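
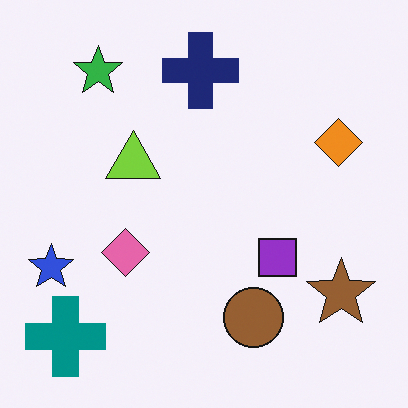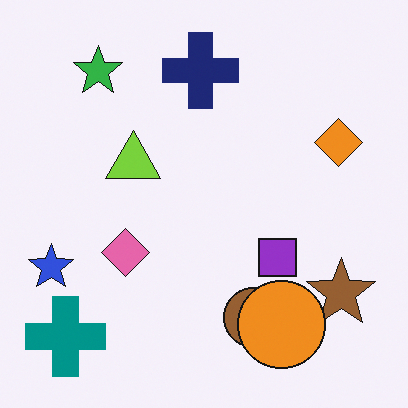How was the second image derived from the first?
The transformation is: overlaid with an additional orange circle.

An orange circle appears in the second image that is absent from the first.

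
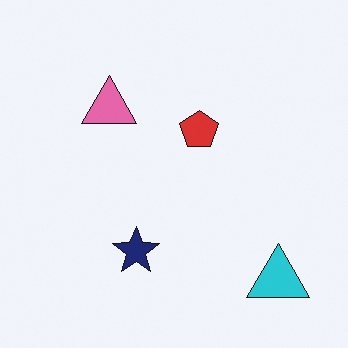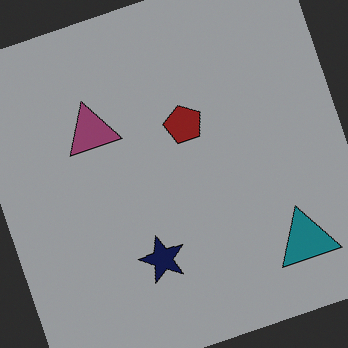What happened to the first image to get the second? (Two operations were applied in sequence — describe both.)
Rotated counter-clockwise by a moderate amount, then noticeably darkened.

Every shape is tilted by the same angle and the image corners show triangular fill wedges — a whole-image rotation by a non-right angle. Every pixel — background and shapes alike — is uniformly darkened.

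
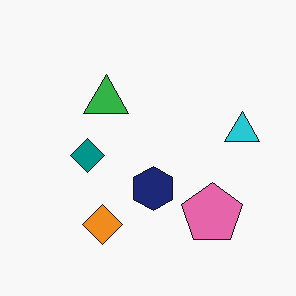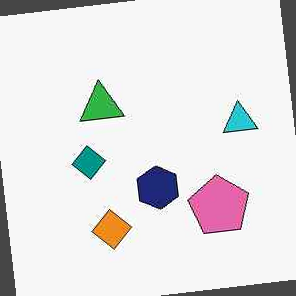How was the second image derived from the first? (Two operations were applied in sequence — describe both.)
The transformation is: JPEG-compressed with visible artifacts, then rotated counter-clockwise by a slight angle.

Blocky 8×8 compression artifacts appear around shape edges and the flat background shows ringing — characteristic JPEG degradation. Every shape is tilted by the same angle and the image corners show triangular fill wedges — a whole-image rotation by a non-right angle.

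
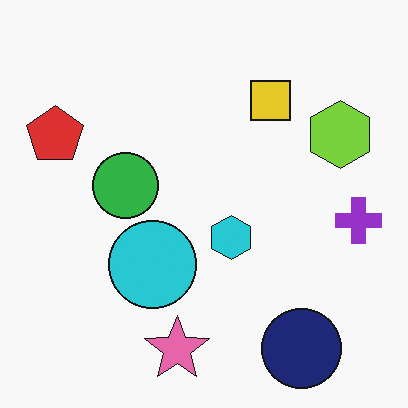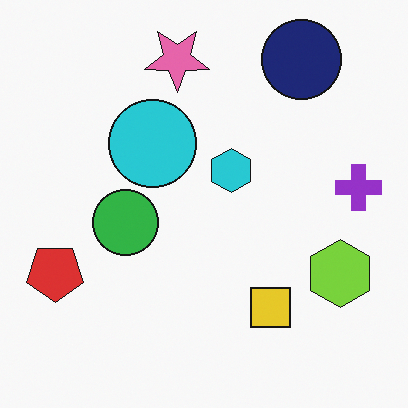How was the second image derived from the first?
It was flipped vertically (top ↔ bottom).

The pink star is in the bottom of the first image and the top of the second — shapes on opposite sides of the horizontal midline have swapped in a mirror flip.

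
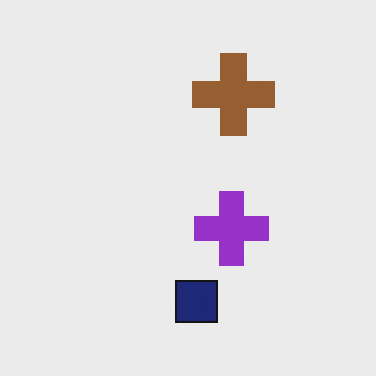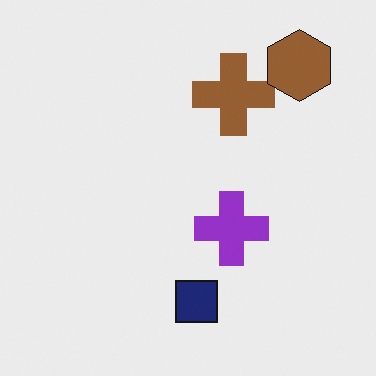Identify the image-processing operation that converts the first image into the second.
The second image is the first overlaid with an additional brown hexagon.

A brown hexagon appears in the second image that is absent from the first.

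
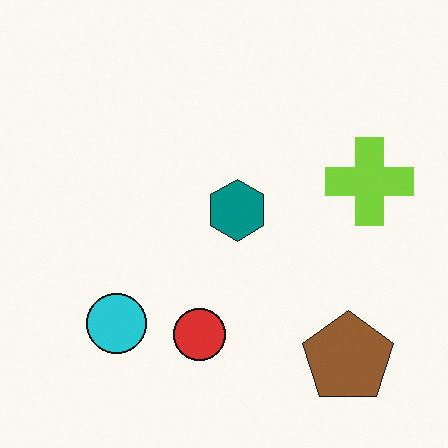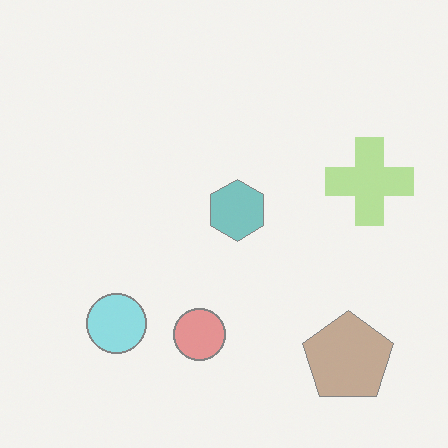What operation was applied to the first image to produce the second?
This is the original image washed out (contrast reduced).

Tones are pushed toward mid-grey across the whole image — a global contrast change.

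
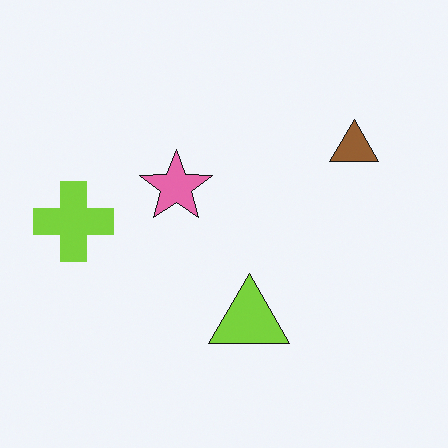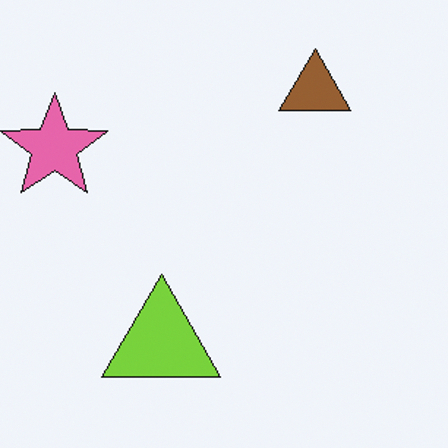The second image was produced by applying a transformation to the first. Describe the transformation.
This is the original image cropped slightly and scaled back up.

The visible shapes are larger and the field of view is narrower; shapes near the original edges may be partly or wholly outside the frame — a crop-and-rescale.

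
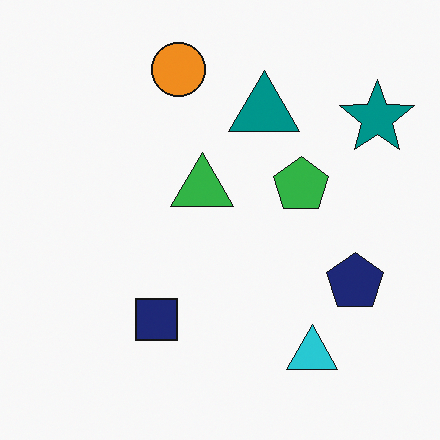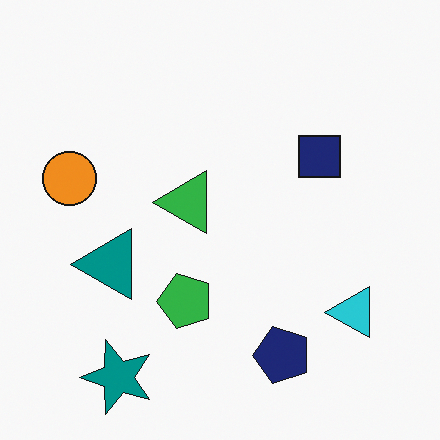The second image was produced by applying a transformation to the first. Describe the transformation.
It was transposed (reflected across the top-left ↔ bottom-right diagonal).

Shapes have swapped their row and column positions — what was in the top-right is now in the bottom-left — a diagonal reflection.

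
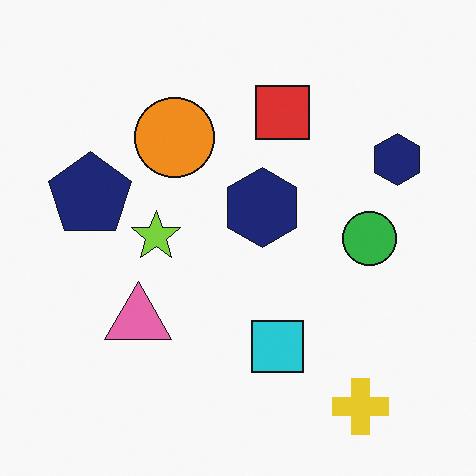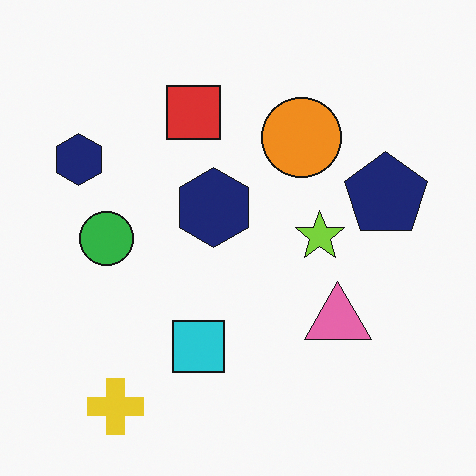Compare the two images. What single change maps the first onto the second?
Flipped horizontally (left ↔ right).

The navy pentagon is in the left of the first image and the right of the second — shapes on opposite sides of the vertical midline have swapped in a mirror flip.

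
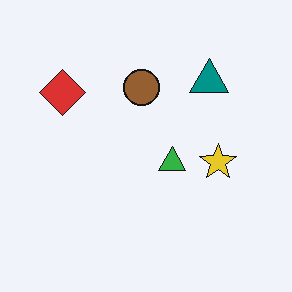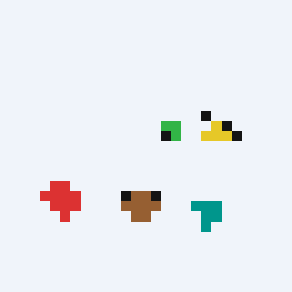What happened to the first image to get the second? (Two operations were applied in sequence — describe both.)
It was coarsely pixelated, then flipped vertically (top ↔ bottom).

Shapes are reduced to large square blocks; fine edges and outlines are lost — a downscale-then-upscale (mosaic) effect. The teal triangle is in the top-right of the first image and the bottom-right of the second — shapes on opposite sides of the horizontal midline have swapped in a mirror flip.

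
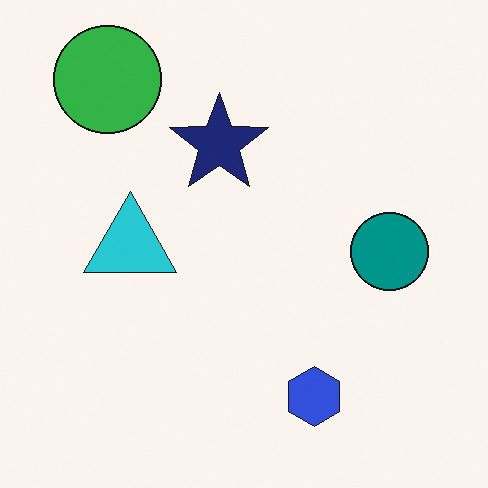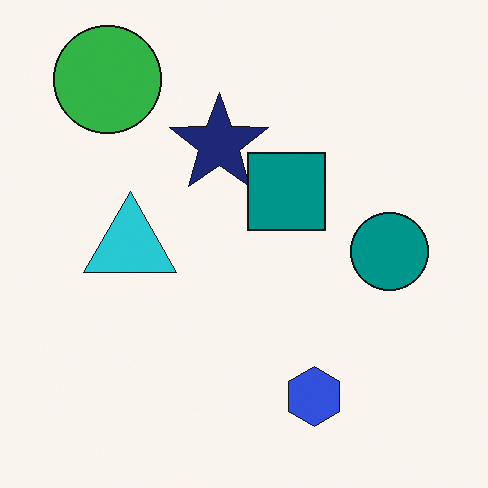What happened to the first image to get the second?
The transformation is: overlaid with an additional teal square.

A teal square appears in the second image that is absent from the first.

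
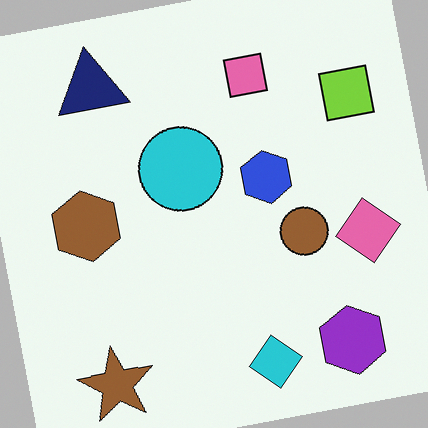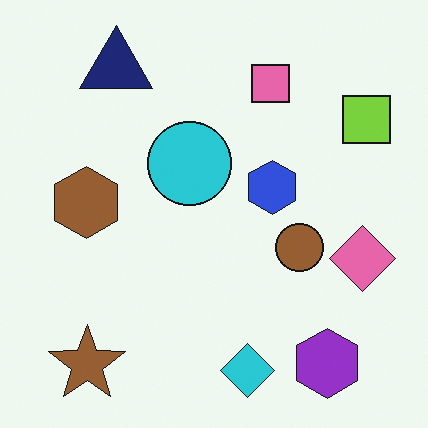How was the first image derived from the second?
The transformation is: rotated counter-clockwise by a slight angle.

Every shape is tilted by the same angle and the image corners show triangular fill wedges — a whole-image rotation by a non-right angle.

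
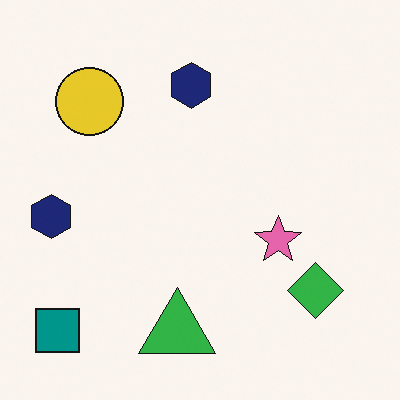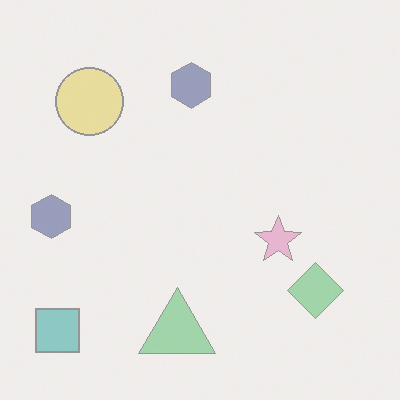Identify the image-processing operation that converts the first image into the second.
The second image is the first given much lower contrast.

Tones are pushed toward mid-grey across the whole image — a global contrast change.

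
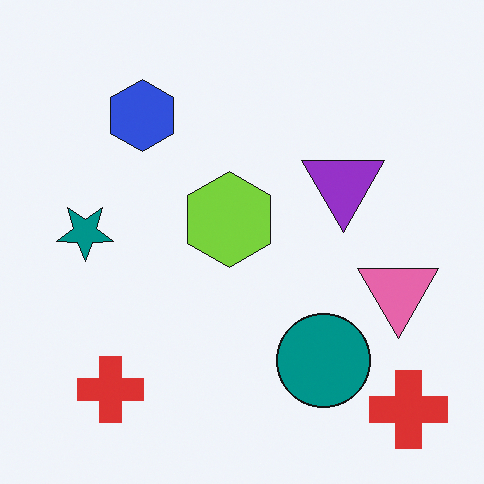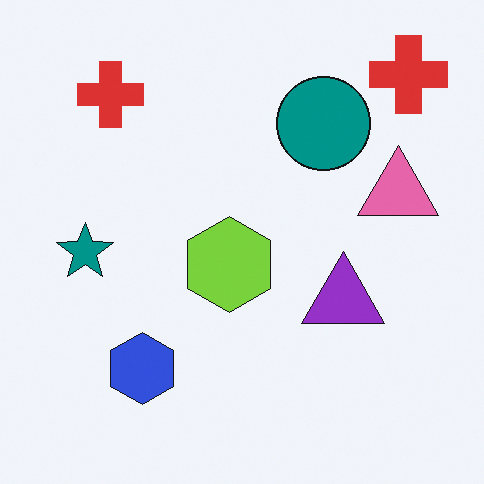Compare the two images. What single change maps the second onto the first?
The transformation is: flipped vertically (top ↔ bottom).

The blue hexagon is in the bottom-left of the second image and the top-left of the first — shapes on opposite sides of the horizontal midline have swapped in a mirror flip.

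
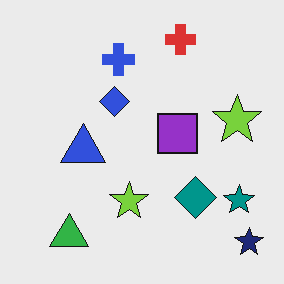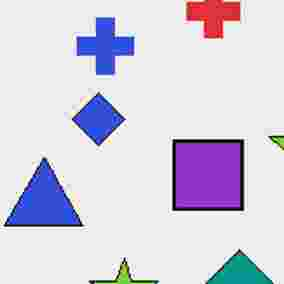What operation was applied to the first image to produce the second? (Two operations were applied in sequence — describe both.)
It was cropped to a noticeably smaller region and rescaled, then heavily JPEG-compressed with obvious blocking artifacts.

The visible shapes are larger and the field of view is narrower; shapes near the original edges may be partly or wholly outside the frame — a crop-and-rescale. Blocky 8×8 compression artifacts appear around shape edges and the flat background shows ringing — characteristic JPEG degradation.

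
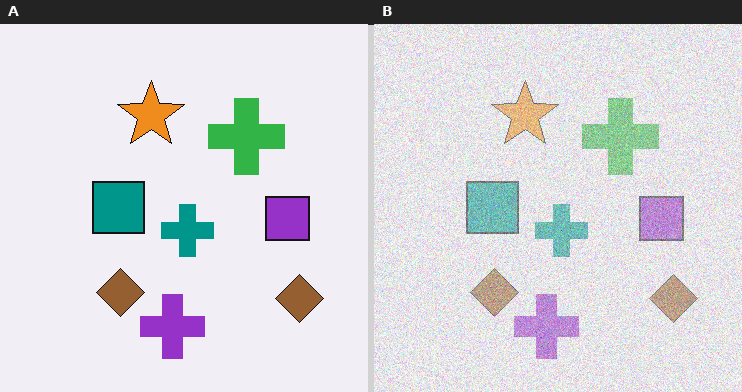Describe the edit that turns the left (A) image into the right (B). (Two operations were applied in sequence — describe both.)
The right (B) image is the left (A) washed out (contrast reduced), then degraded with moderate additive noise.

Tones are pushed toward mid-grey across the whole image — a global contrast change. Random speckle covers the whole image, including the flat background.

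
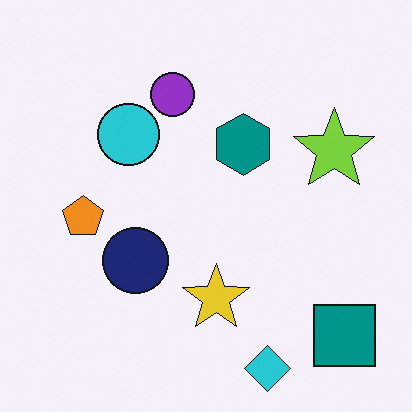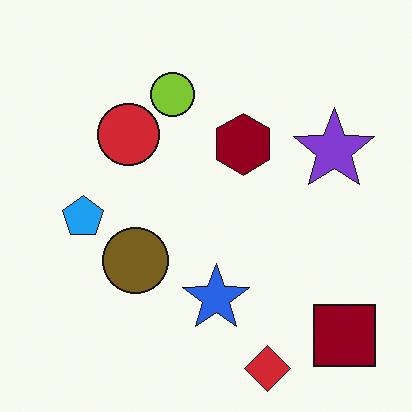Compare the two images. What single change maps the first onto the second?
The transformation is: hue-shifted through roughly half the color wheel.

Every shape's color has rotated by the same amount around the hue wheel — a uniform hue shift.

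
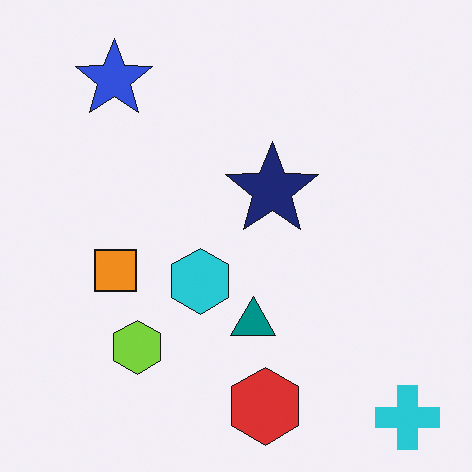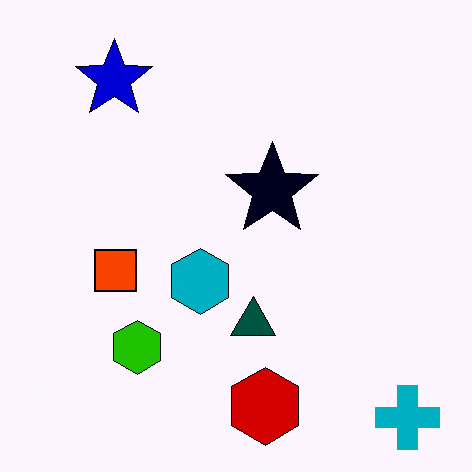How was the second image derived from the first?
The transformation is: boosted in contrast.

Tones are pushed away from mid-grey across the whole image — a global contrast change.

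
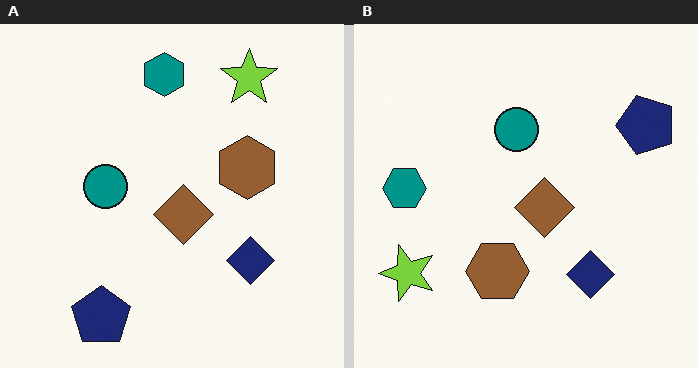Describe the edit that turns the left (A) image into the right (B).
The right (B) image is the left (A) transposed (reflected across the top-left ↔ bottom-right diagonal).

Shapes have swapped their row and column positions — what was in the top-right is now in the bottom-left — a diagonal reflection.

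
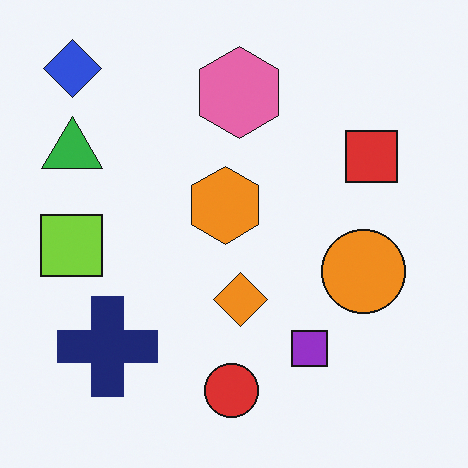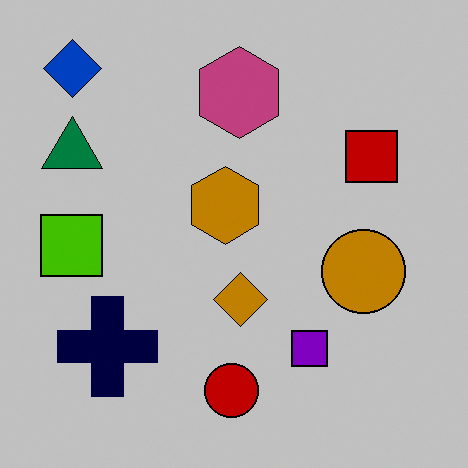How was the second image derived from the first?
It was heavily posterized to just a handful of flat colors.

Each flat color has snapped to a coarser quantized level — most visibly, the near-white background has dropped to a flat grey.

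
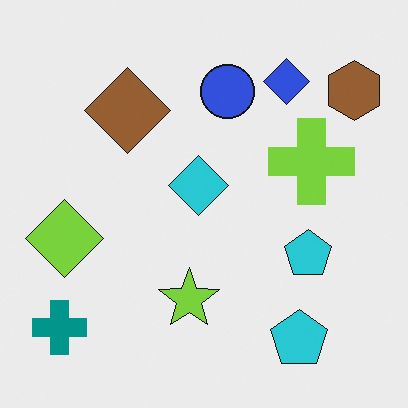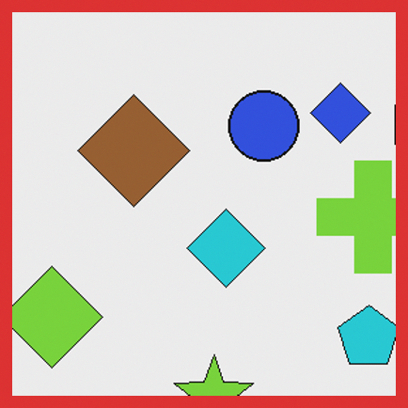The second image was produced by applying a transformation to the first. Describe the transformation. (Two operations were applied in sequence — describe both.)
The transformation is: cropped to a modestly smaller region and rescaled, then framed with a red border.

The visible shapes are larger and the field of view is narrower; shapes near the original edges may be partly or wholly outside the frame — a crop-and-rescale. A solid red frame runs around the edge of the second image, with the content slightly shrunk inside it.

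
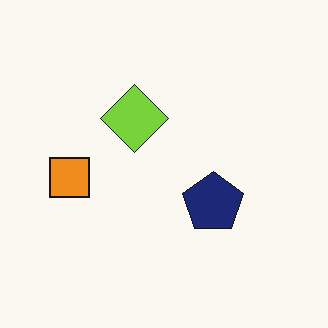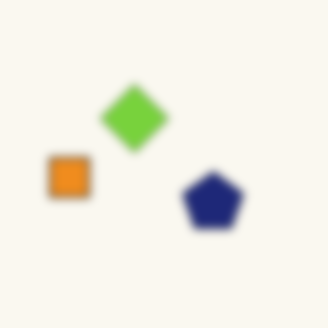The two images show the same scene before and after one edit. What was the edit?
The image was noticeably gaussian-blurred.

Shape edges and outlines are uniformly softened across the whole image.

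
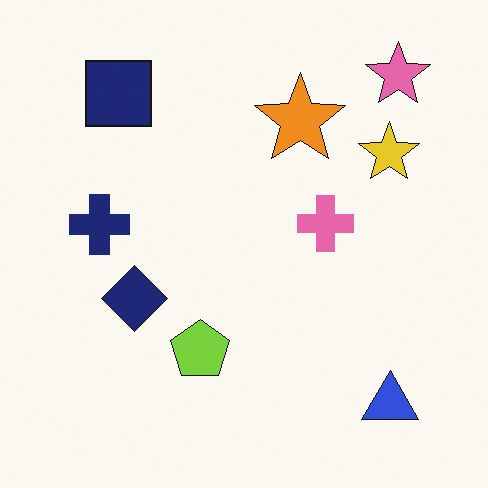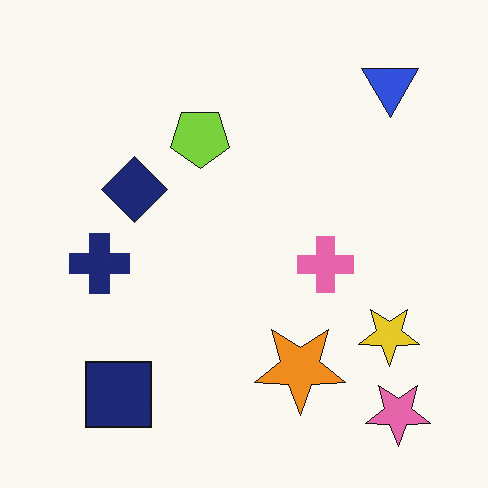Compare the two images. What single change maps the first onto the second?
The image was flipped vertically (top ↔ bottom).

The pink star is in the top-right of the first image and the bottom-right of the second — shapes on opposite sides of the horizontal midline have swapped in a mirror flip.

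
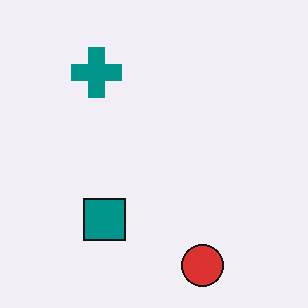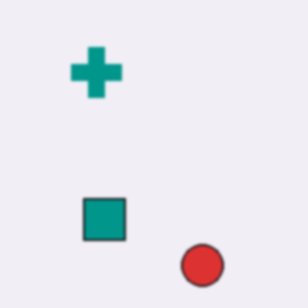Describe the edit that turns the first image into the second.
Slightly softened.

Shape edges and outlines are uniformly softened across the whole image.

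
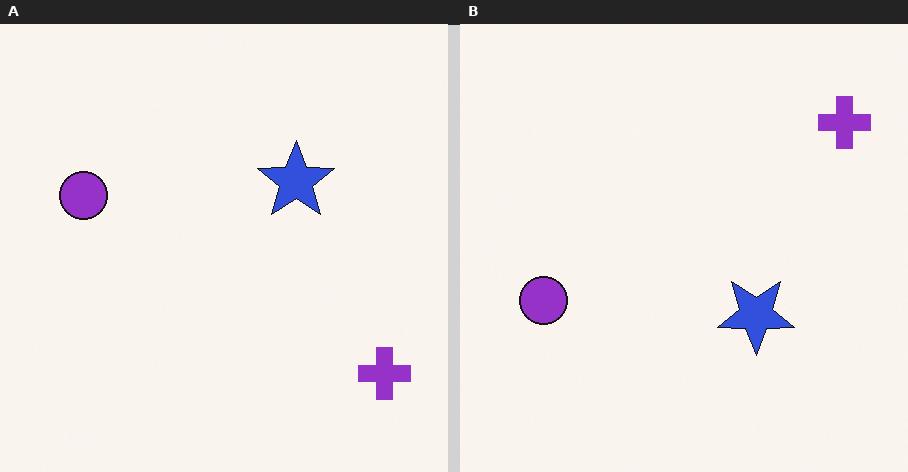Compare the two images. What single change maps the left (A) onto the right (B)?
This is the original image flipped vertically (top ↔ bottom).

The purple cross is in the bottom-right of the left (A) image and the top-right of the right (B) — shapes on opposite sides of the horizontal midline have swapped in a mirror flip.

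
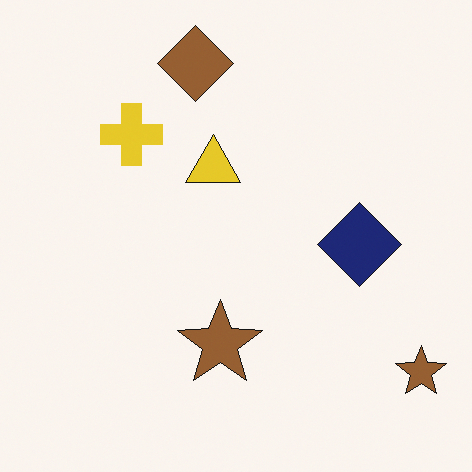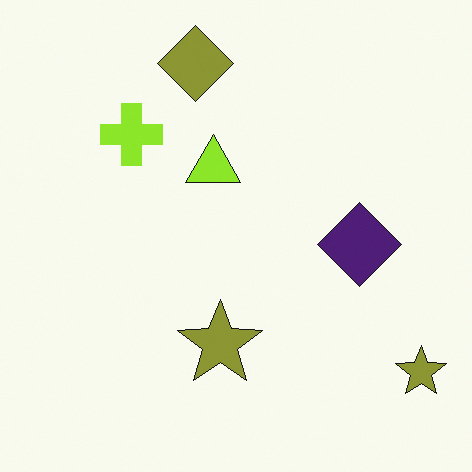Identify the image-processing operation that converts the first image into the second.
This is the original image hue-shifted slightly.

Every shape's color has rotated by the same amount around the hue wheel — a uniform hue shift.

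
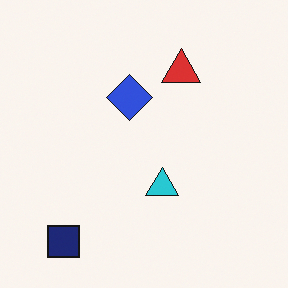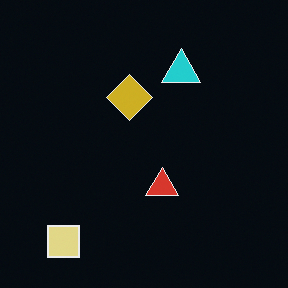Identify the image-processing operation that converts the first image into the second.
This is the original image color-inverted (negative).

The light background has become dark and every shape's color is its complement — a photographic negative.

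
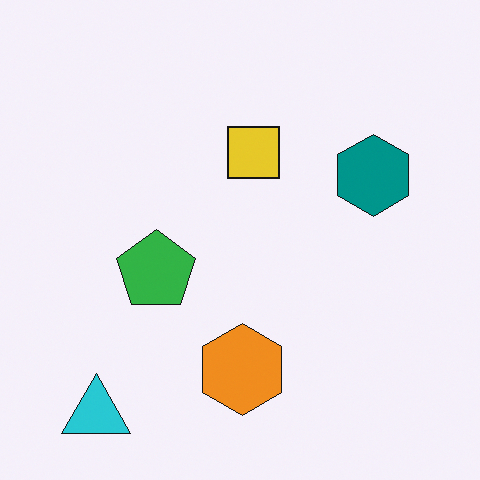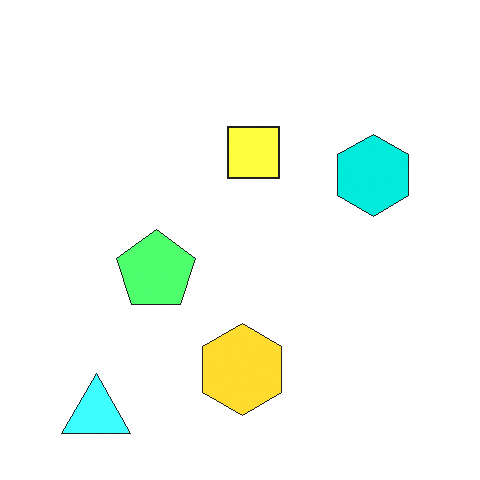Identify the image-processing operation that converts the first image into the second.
Brightened a lot.

Every pixel — background and shapes alike — is uniformly brightened.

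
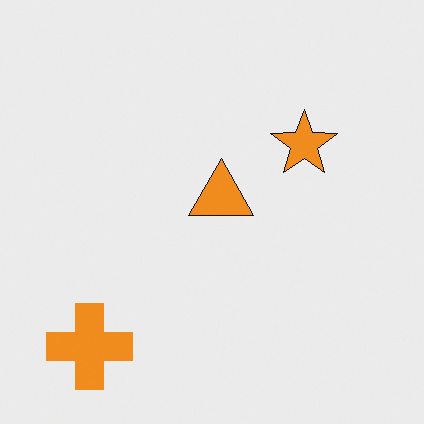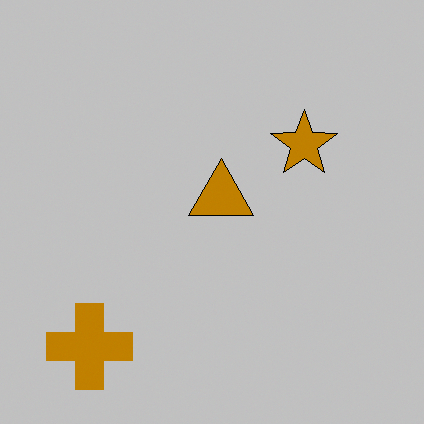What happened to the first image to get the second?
The second image is the first aggressively posterized.

Each flat color has snapped to a coarser quantized level — most visibly, the near-white background has dropped to a flat grey.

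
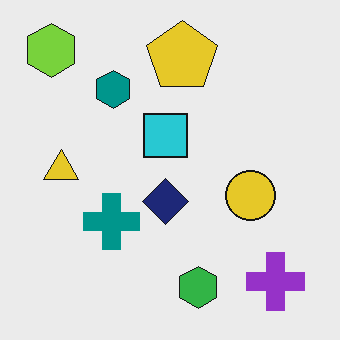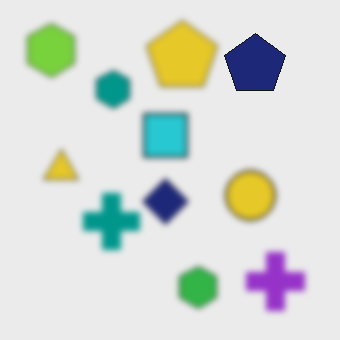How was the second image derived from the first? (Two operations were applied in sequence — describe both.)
The transformation is: noticeably gaussian-blurred, then overlaid with an additional navy pentagon.

Shape edges and outlines are uniformly softened across the whole image. A navy pentagon appears in the second image that is absent from the first.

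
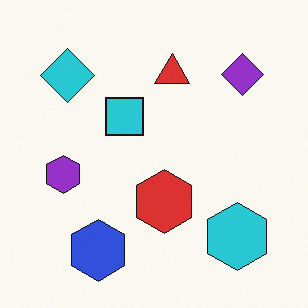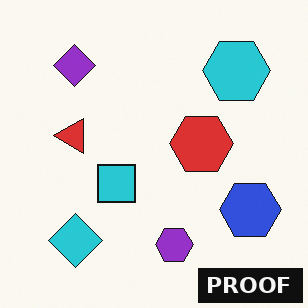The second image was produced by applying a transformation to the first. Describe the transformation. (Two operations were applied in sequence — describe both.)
Rotated 90° counter-clockwise, then watermarked with the text "PROOF" in the lower-right corner.

The purple diamond sits in the top-right of the first image and the top-left of the second — consistent with a whole-image 90° counter-clockwise rotation. A dark label reading "PROOF" appears in the lower-right corner.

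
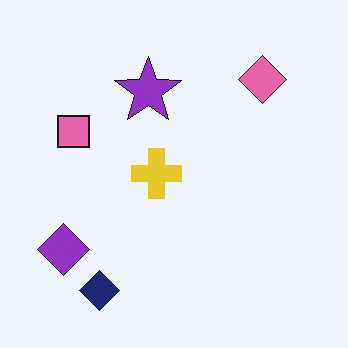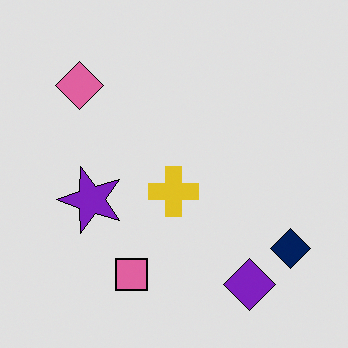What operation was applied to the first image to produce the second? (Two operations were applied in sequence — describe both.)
The second image is the first posterized to a reduced palette, then rotated 90° counter-clockwise.

Each flat color has snapped to a coarser quantized level — most visibly, the near-white background has dropped to a flat grey. The navy diamond sits in the bottom-left of the first image and the bottom-right of the second — consistent with a whole-image 90° counter-clockwise rotation.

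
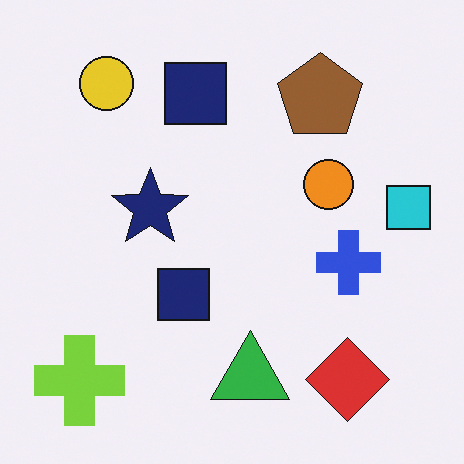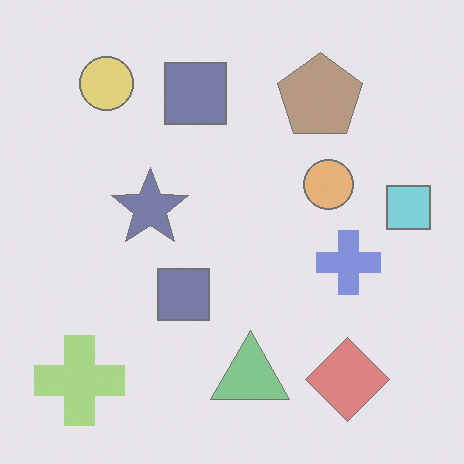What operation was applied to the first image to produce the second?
Washed out (contrast reduced).

Tones are pushed toward mid-grey across the whole image — a global contrast change.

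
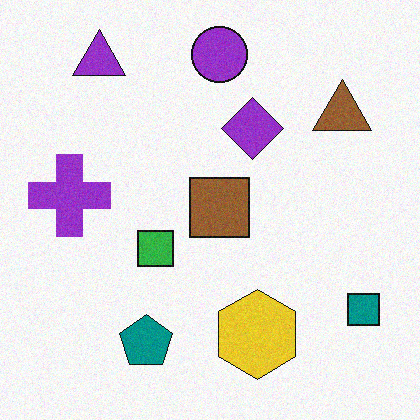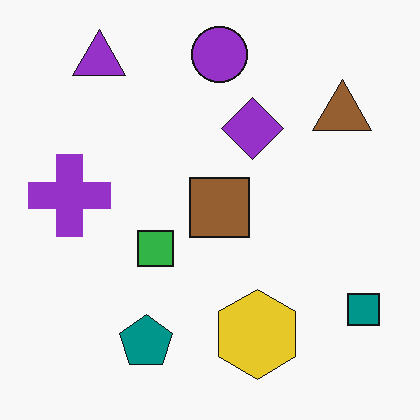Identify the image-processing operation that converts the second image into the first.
The image was degraded with a light layer of grain.

Random speckle covers the whole image, including the flat background.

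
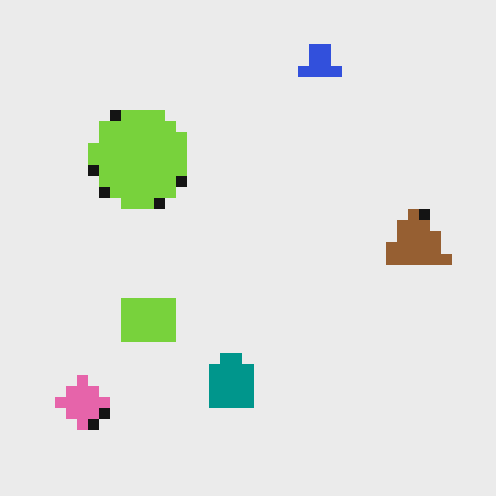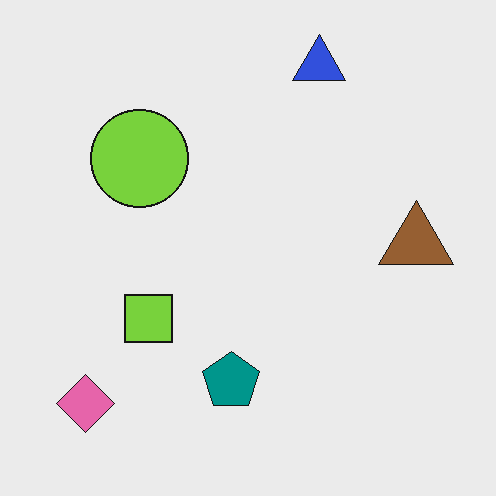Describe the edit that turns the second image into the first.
The image was heavily pixelated into large blocks.

Shapes are reduced to large square blocks; fine edges and outlines are lost — a downscale-then-upscale (mosaic) effect.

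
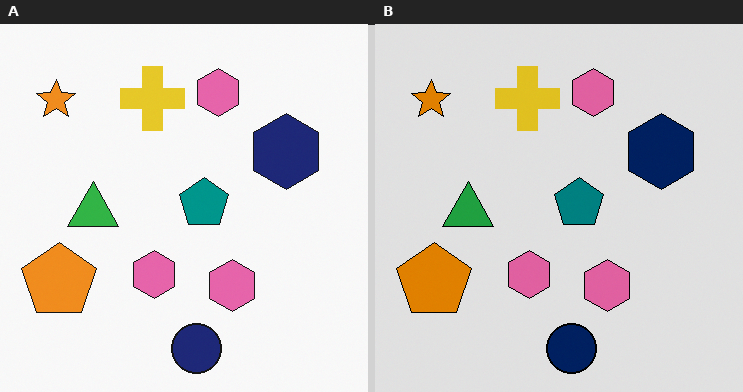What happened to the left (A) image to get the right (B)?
Moderately posterized.

Each flat color has snapped to a coarser quantized level — most visibly, the near-white background has dropped to a flat grey.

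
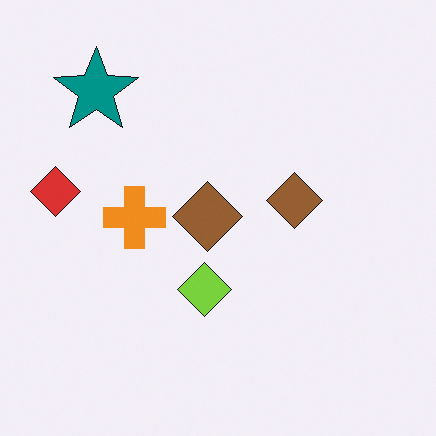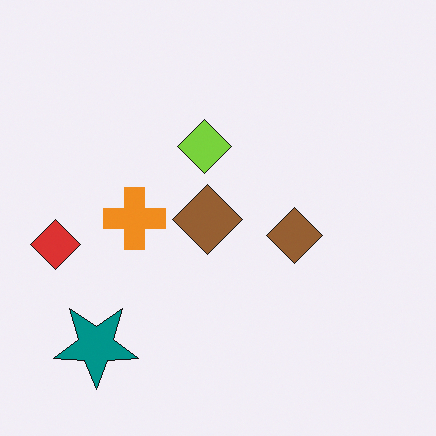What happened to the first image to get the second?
Flipped vertically (top ↔ bottom).

The teal star is in the top-left of the first image and the bottom-left of the second — shapes on opposite sides of the horizontal midline have swapped in a mirror flip.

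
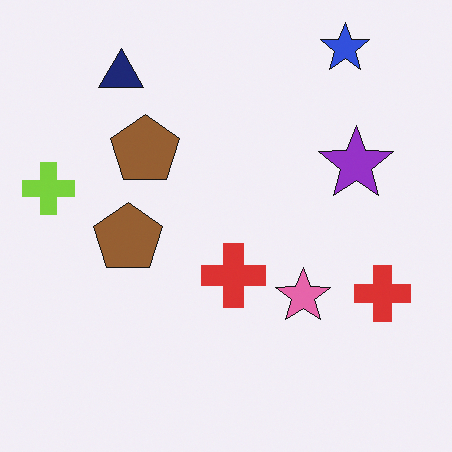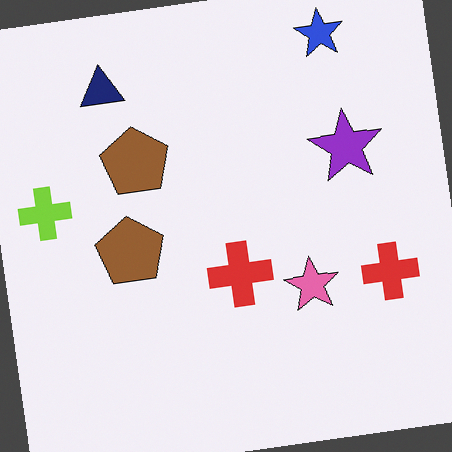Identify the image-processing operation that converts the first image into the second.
The transformation is: rotated counter-clockwise by a slight angle.

Every shape is tilted by the same angle and the image corners show triangular fill wedges — a whole-image rotation by a non-right angle.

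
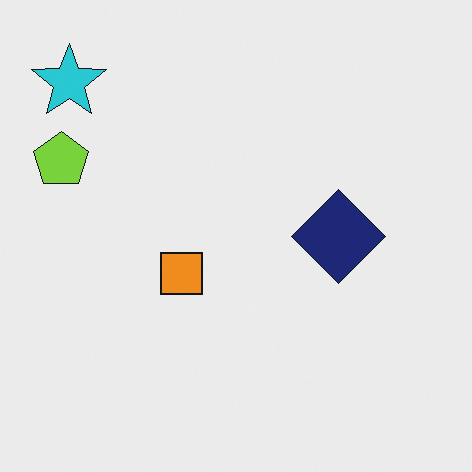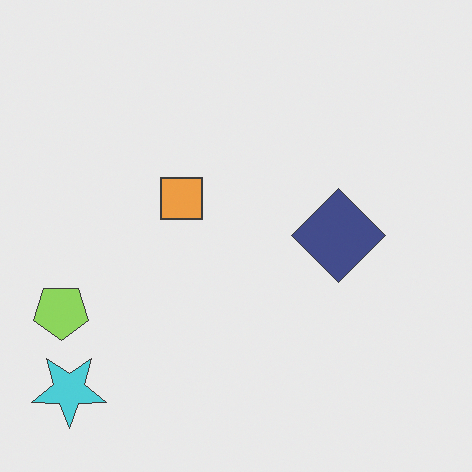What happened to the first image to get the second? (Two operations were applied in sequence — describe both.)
This is the original image flipped vertically (top ↔ bottom), then given slightly reduced contrast.

The cyan star is in the top-left of the first image and the bottom-left of the second — shapes on opposite sides of the horizontal midline have swapped in a mirror flip. Tones are pushed toward mid-grey across the whole image — a global contrast change.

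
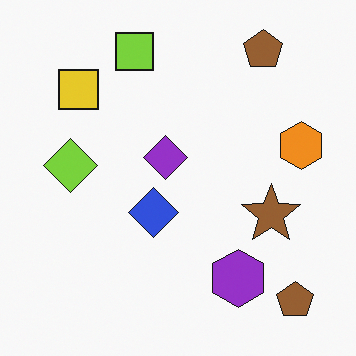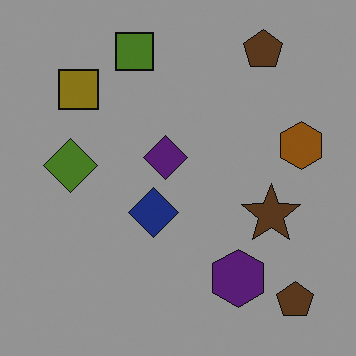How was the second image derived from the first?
This is the original image substantially darkened.

Every pixel — background and shapes alike — is uniformly darkened.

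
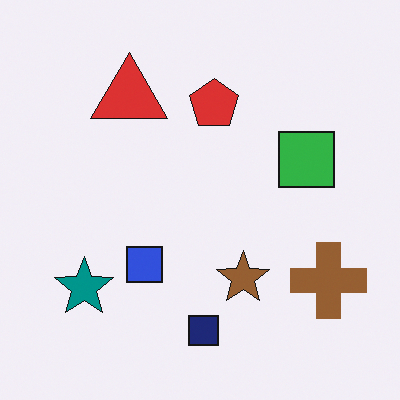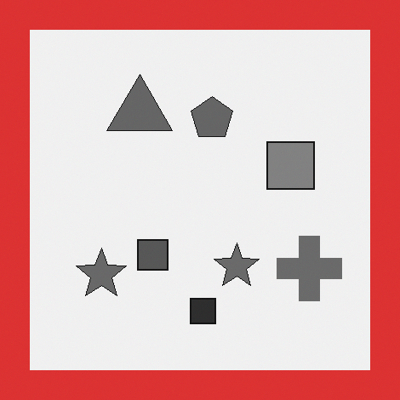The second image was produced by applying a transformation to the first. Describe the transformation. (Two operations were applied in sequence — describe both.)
Converted to grayscale, then framed with a red border.

All color is removed — every shape is now a shade of grey. A solid red frame runs around the edge of the second image, with the content slightly shrunk inside it.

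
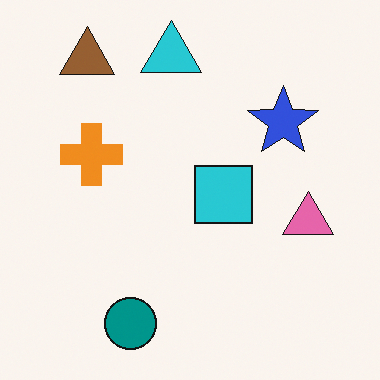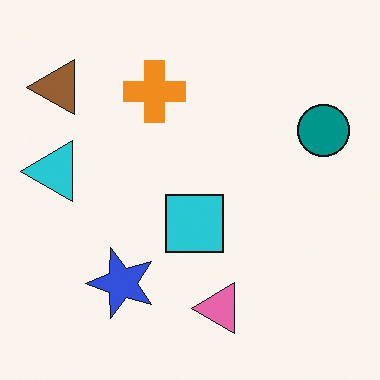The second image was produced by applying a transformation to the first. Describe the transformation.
The second image is the first transposed (reflected across the top-left ↔ bottom-right diagonal).

Shapes have swapped their row and column positions — what was in the top-right is now in the bottom-left — a diagonal reflection.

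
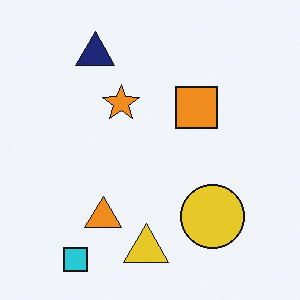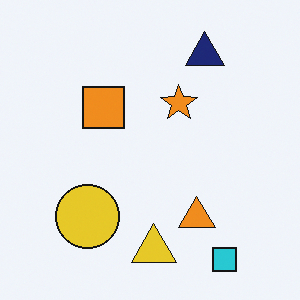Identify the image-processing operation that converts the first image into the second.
The image was flipped horizontally (left ↔ right).

The cyan square is in the bottom-left of the first image and the bottom-right of the second — shapes on opposite sides of the vertical midline have swapped in a mirror flip.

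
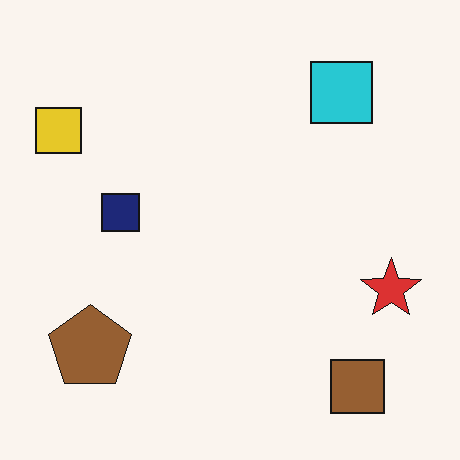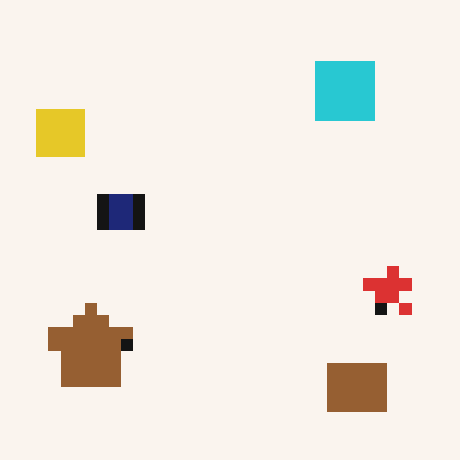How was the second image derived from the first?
The transformation is: coarsely pixelated.

Shapes are reduced to large square blocks; fine edges and outlines are lost — a downscale-then-upscale (mosaic) effect.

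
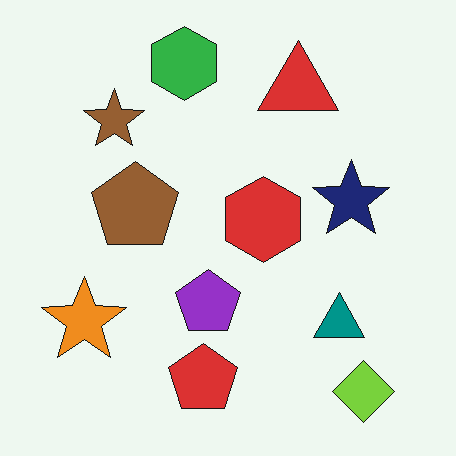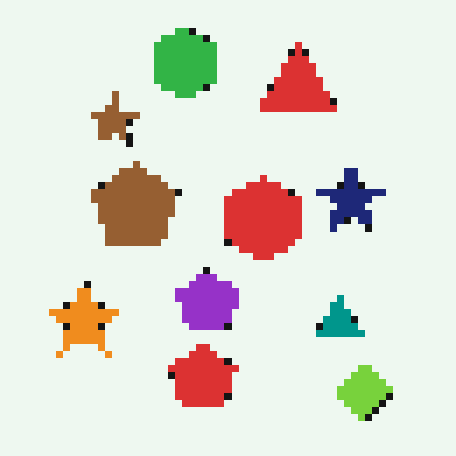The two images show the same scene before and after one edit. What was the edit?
This is the original image moderately pixelated.

Shapes are reduced to large square blocks; fine edges and outlines are lost — a downscale-then-upscale (mosaic) effect.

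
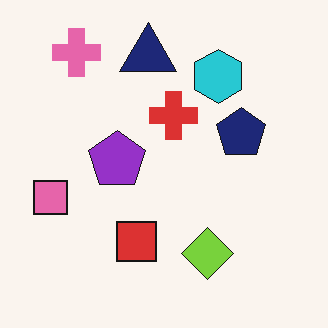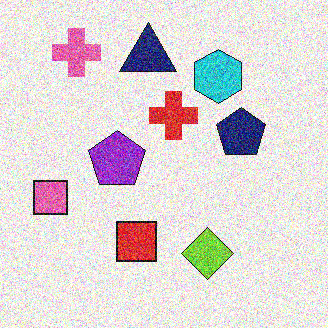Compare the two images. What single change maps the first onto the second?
The transformation is: degraded with strong gaussian noise.

Random speckle covers the whole image, including the flat background.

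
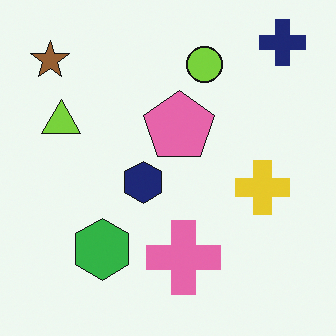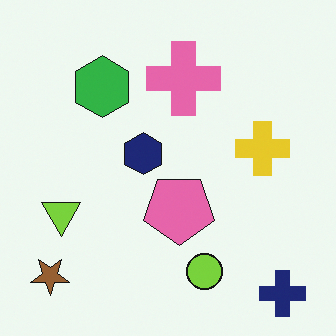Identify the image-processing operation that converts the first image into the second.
Flipped vertically (top ↔ bottom).

The navy cross is in the top-right of the first image and the bottom-right of the second — shapes on opposite sides of the horizontal midline have swapped in a mirror flip.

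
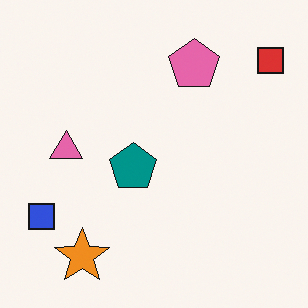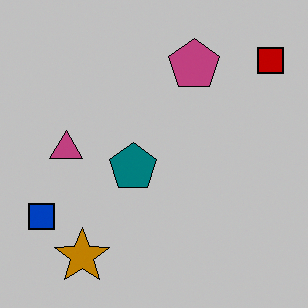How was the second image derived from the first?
The image was aggressively posterized.

Each flat color has snapped to a coarser quantized level — most visibly, the near-white background has dropped to a flat grey.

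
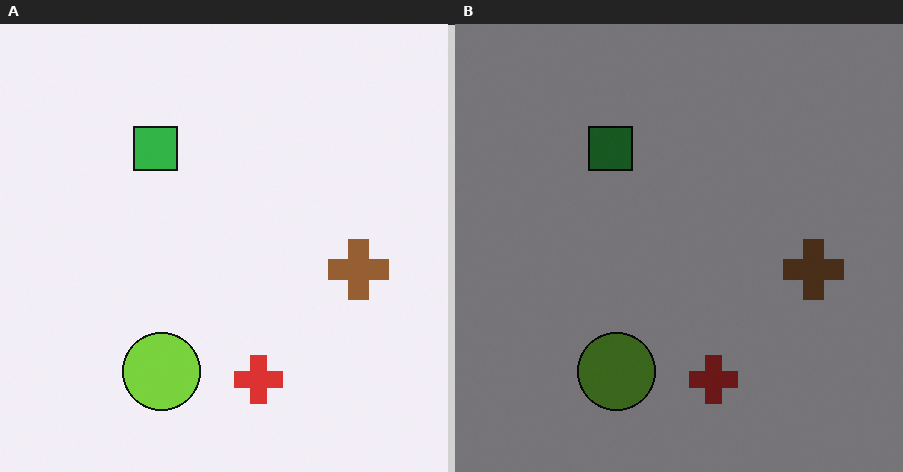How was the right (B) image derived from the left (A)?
The transformation is: substantially darkened.

Every pixel — background and shapes alike — is uniformly darkened.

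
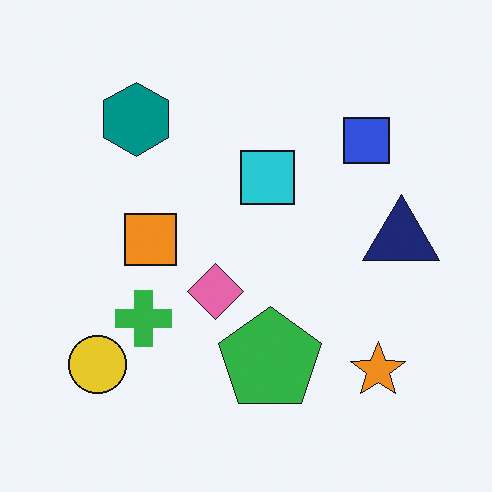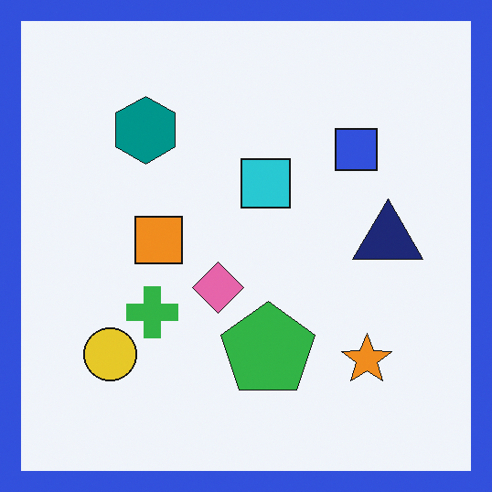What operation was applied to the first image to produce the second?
The second image is the first framed with a blue border.

A solid blue frame runs around the edge of the second image, with the content slightly shrunk inside it.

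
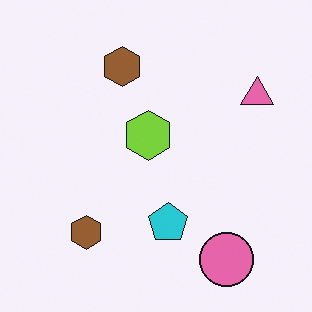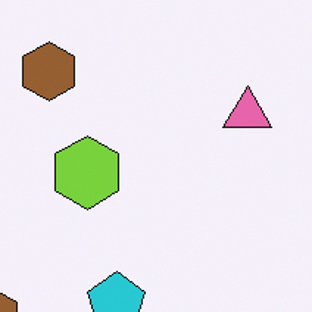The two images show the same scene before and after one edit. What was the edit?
The transformation is: cropped to a modestly smaller region and rescaled.

The visible shapes are larger and the field of view is narrower; shapes near the original edges may be partly or wholly outside the frame — a crop-and-rescale.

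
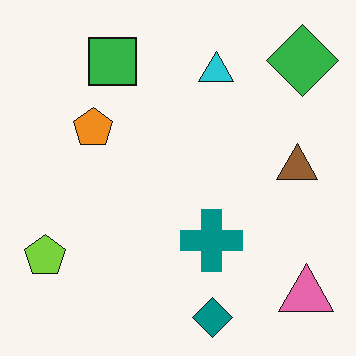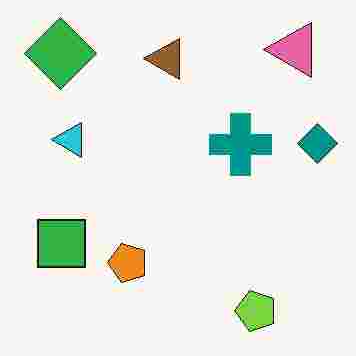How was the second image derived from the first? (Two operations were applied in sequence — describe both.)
The transformation is: heavily JPEG-compressed with obvious blocking artifacts, then rotated 90° counter-clockwise.

Blocky 8×8 compression artifacts appear around shape edges and the flat background shows ringing — characteristic JPEG degradation. The pink triangle sits in the bottom-right of the first image and the top-right of the second — consistent with a whole-image 90° counter-clockwise rotation.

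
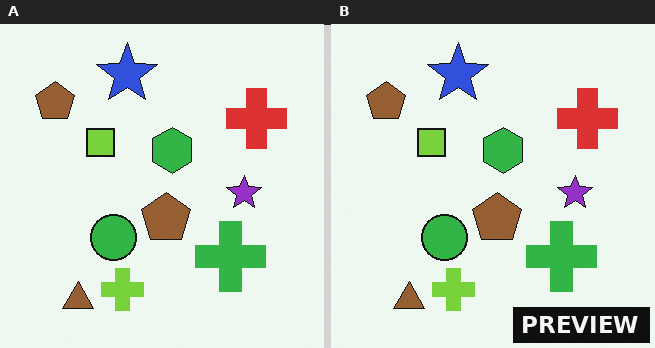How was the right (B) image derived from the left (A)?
The right (B) image is the left (A) watermarked with the text "PREVIEW" in the lower-right corner.

A dark label reading "PREVIEW" appears in the lower-right corner.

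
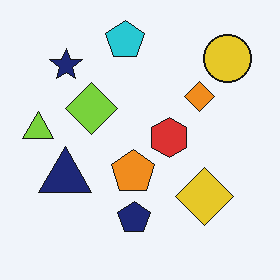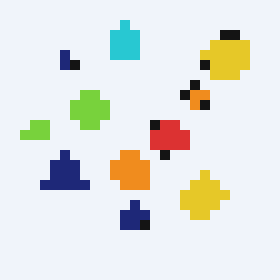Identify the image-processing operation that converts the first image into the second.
The transformation is: heavily pixelated into large blocks.

Shapes are reduced to large square blocks; fine edges and outlines are lost — a downscale-then-upscale (mosaic) effect.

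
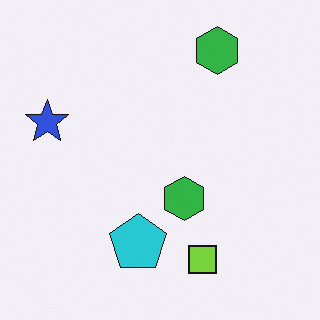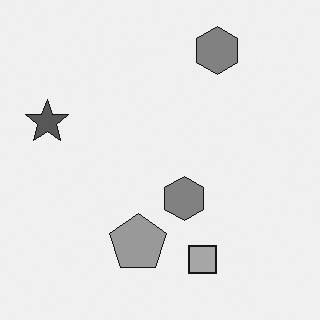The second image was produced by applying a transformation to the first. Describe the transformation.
The transformation is: converted to grayscale.

All color is removed — every shape is now a shade of grey.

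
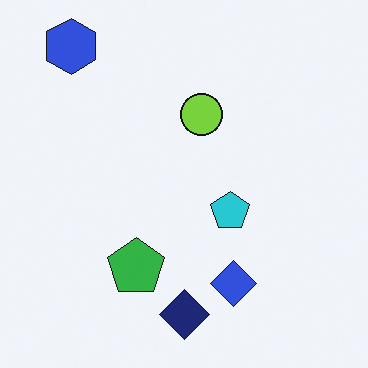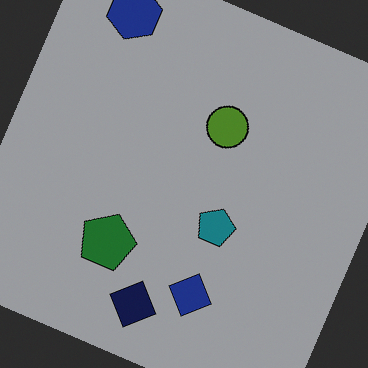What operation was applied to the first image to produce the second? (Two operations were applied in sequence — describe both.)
Rotated clockwise by a moderate amount, then substantially darkened.

Every shape is tilted by the same angle and the image corners show triangular fill wedges — a whole-image rotation by a non-right angle. Every pixel — background and shapes alike — is uniformly darkened.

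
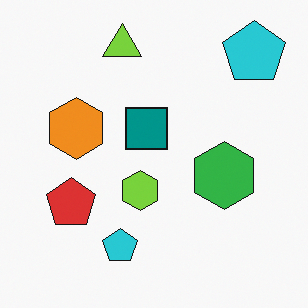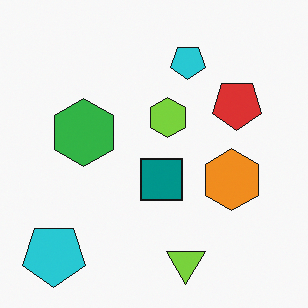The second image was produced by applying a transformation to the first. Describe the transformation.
It was rotated 180°.

The lime triangle sits in the top of the first image and the bottom of the second — consistent with a whole-image 180° rotation.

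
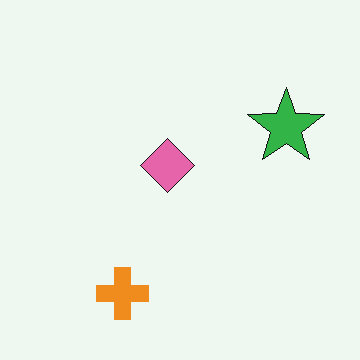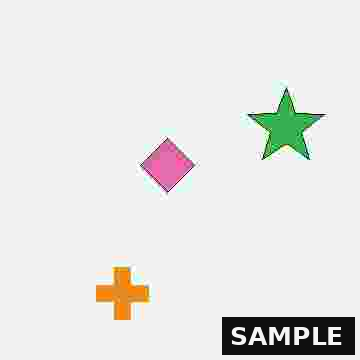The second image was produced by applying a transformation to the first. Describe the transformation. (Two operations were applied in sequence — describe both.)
The transformation is: degraded with heavy JPEG compression, then watermarked with the text "SAMPLE" in the lower-right corner.

Blocky 8×8 compression artifacts appear around shape edges and the flat background shows ringing — characteristic JPEG degradation. A dark label reading "SAMPLE" appears in the lower-right corner.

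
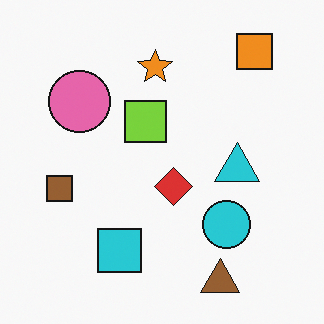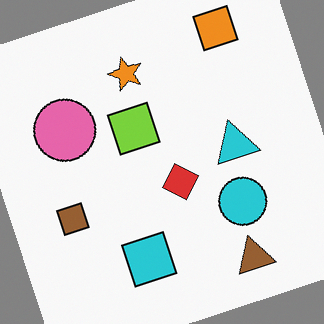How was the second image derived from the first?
Rotated counter-clockwise by a moderate amount.

Every shape is tilted by the same angle and the image corners show triangular fill wedges — a whole-image rotation by a non-right angle.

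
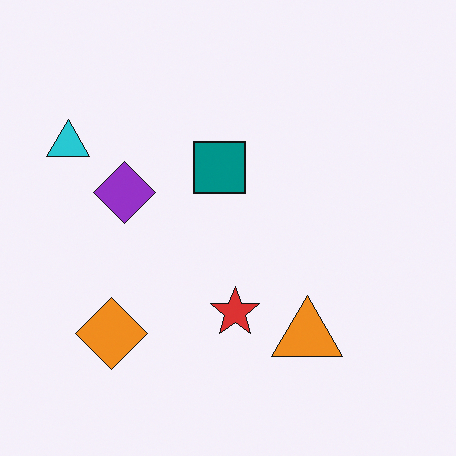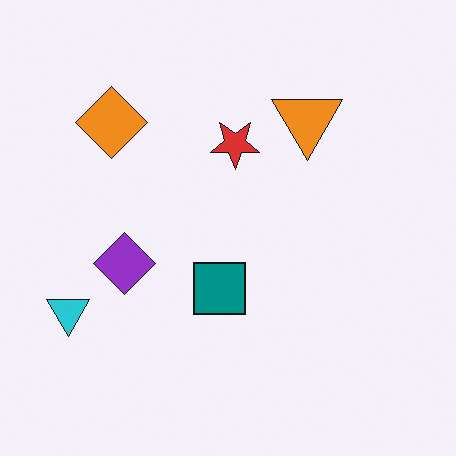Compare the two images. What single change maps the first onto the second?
The transformation is: flipped vertically (top ↔ bottom).

The orange triangle is in the bottom-right of the first image and the top-right of the second — shapes on opposite sides of the horizontal midline have swapped in a mirror flip.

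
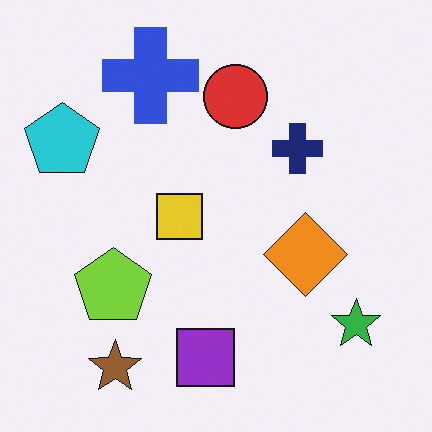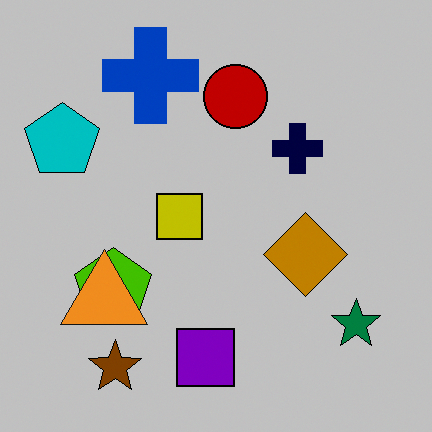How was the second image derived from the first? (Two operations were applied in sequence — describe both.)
It was aggressively posterized, then overlaid with an additional orange triangle.

Each flat color has snapped to a coarser quantized level — most visibly, the near-white background has dropped to a flat grey. An orange triangle appears in the second image that is absent from the first.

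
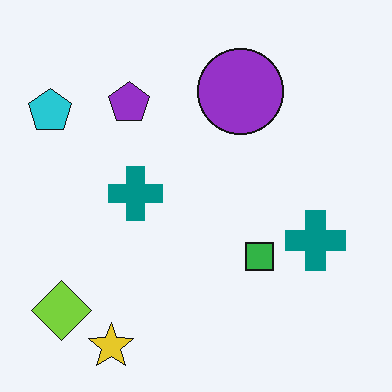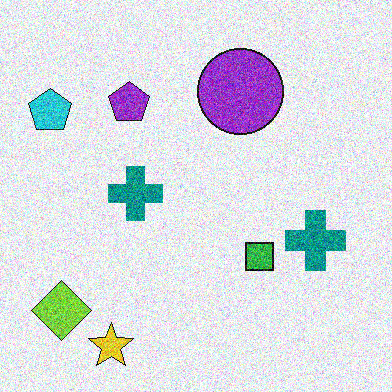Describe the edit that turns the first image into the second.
The transformation is: degraded with strong gaussian noise.

Random speckle covers the whole image, including the flat background.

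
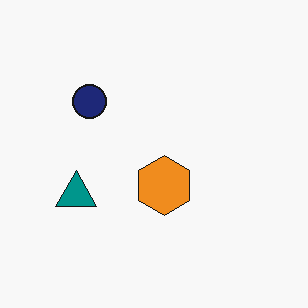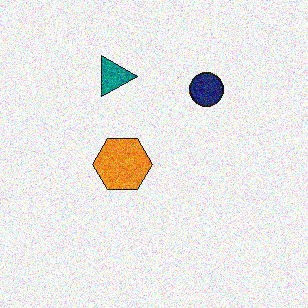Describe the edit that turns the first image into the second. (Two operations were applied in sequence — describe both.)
The transformation is: rotated 90° clockwise, then degraded with heavy additive noise.

The teal triangle sits in the left of the first image and the top of the second — consistent with a whole-image 90° clockwise rotation. Random speckle covers the whole image, including the flat background.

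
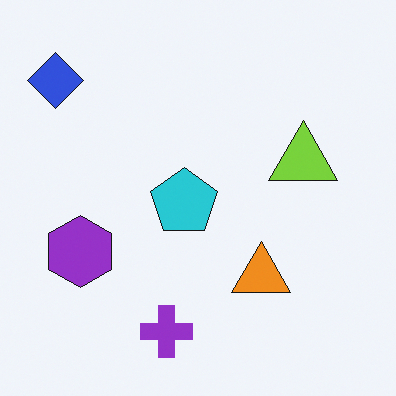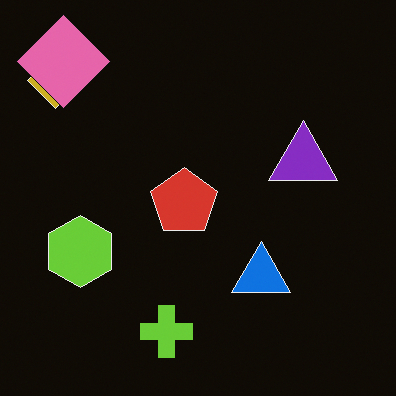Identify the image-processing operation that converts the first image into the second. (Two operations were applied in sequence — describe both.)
Color-inverted (negative), then overlaid with an additional pink diamond.

The light background has become dark and every shape's color is its complement — a photographic negative. A pink diamond appears in the second image that is absent from the first.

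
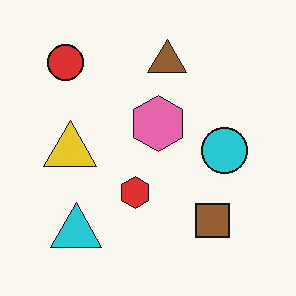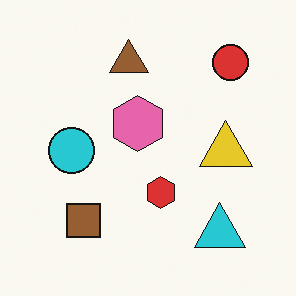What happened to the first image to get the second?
The second image is the first flipped horizontally (left ↔ right).

The red circle is in the top-left of the first image and the top-right of the second — shapes on opposite sides of the vertical midline have swapped in a mirror flip.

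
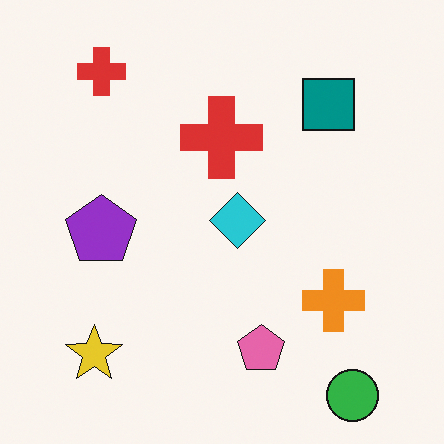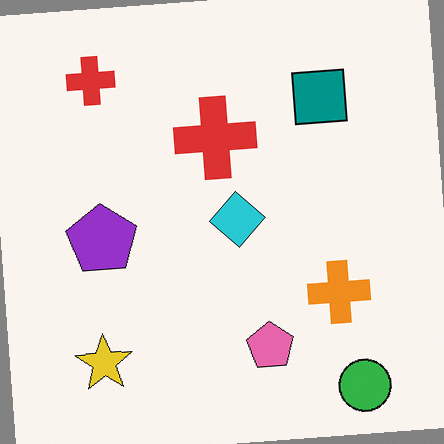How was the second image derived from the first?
Rotated counter-clockwise by a few degrees.

Every shape is tilted by the same angle and the image corners show triangular fill wedges — a whole-image rotation by a non-right angle.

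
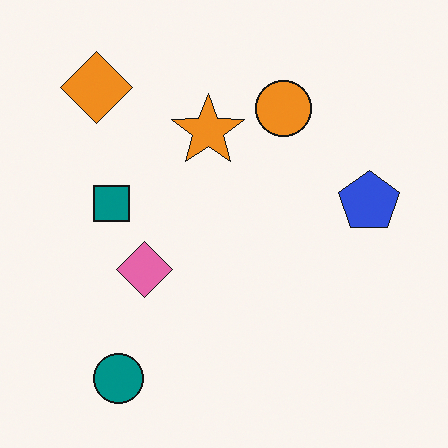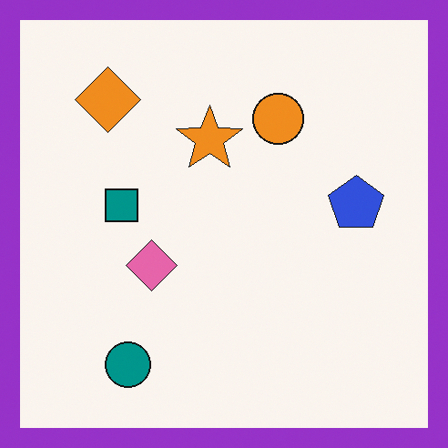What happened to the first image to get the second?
The transformation is: framed with a purple border.

A solid purple frame runs around the edge of the second image, with the content slightly shrunk inside it.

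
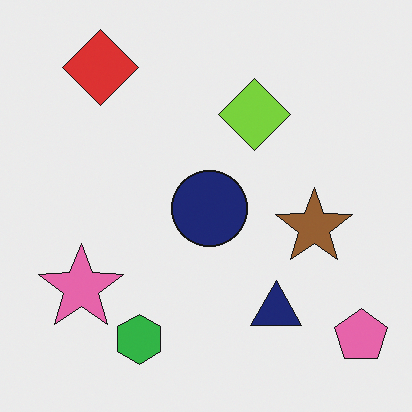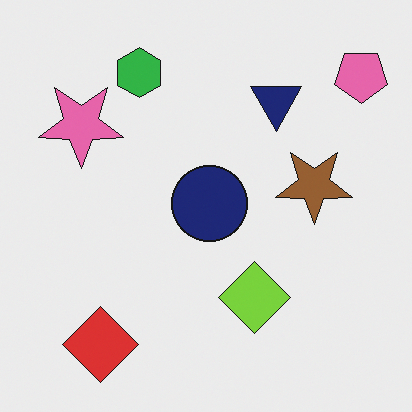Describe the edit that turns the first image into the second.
It was flipped vertically (top ↔ bottom).

The red diamond is in the top-left of the first image and the bottom-left of the second — shapes on opposite sides of the horizontal midline have swapped in a mirror flip.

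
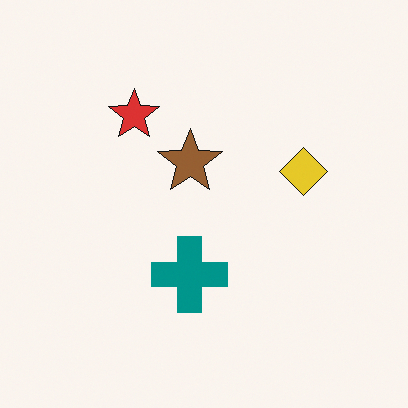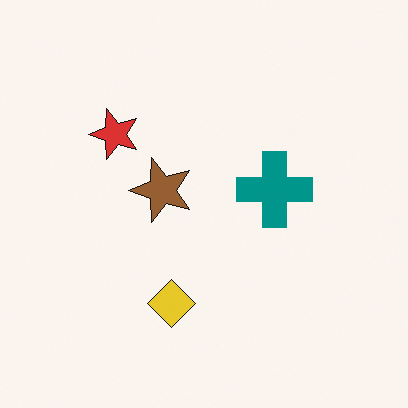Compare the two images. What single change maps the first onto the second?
The image was transposed (reflected across the top-left ↔ bottom-right diagonal).

Shapes have swapped their row and column positions — what was in the top-right is now in the bottom-left — a diagonal reflection.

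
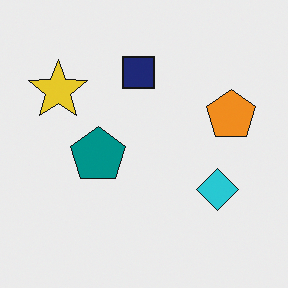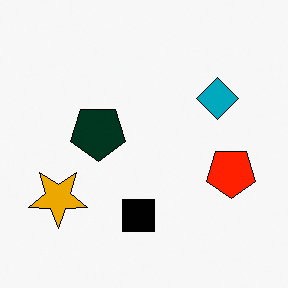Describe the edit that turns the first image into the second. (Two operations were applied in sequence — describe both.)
The transformation is: flipped vertically (top ↔ bottom), then boosted in contrast.

The navy square is in the top of the first image and the bottom of the second — shapes on opposite sides of the horizontal midline have swapped in a mirror flip. Tones are pushed away from mid-grey across the whole image — a global contrast change.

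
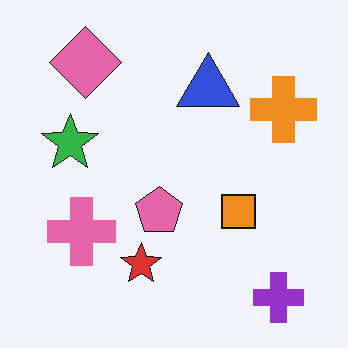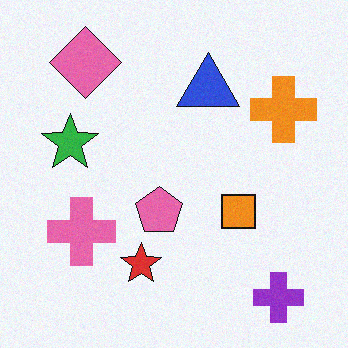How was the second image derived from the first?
This is the original image degraded with light additive noise.

Random speckle covers the whole image, including the flat background.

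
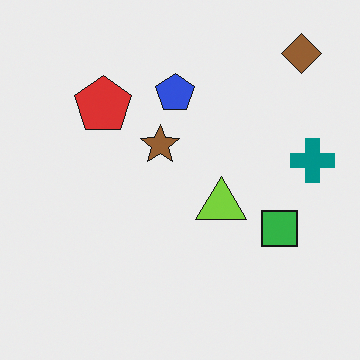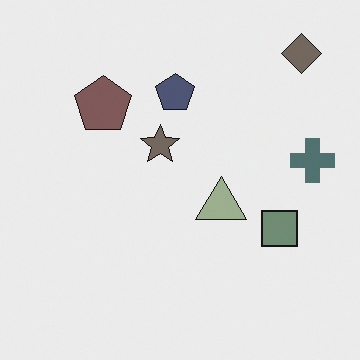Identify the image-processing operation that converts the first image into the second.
This is the original image heavily desaturated.

All colors are more muted and greyish — a global saturation change.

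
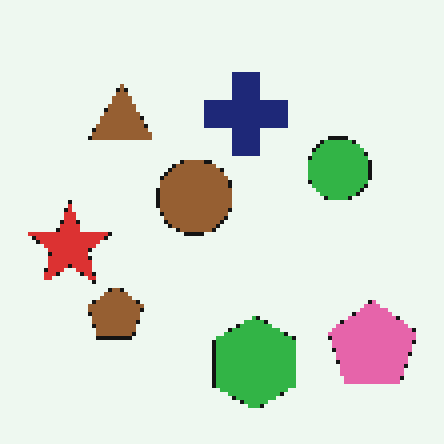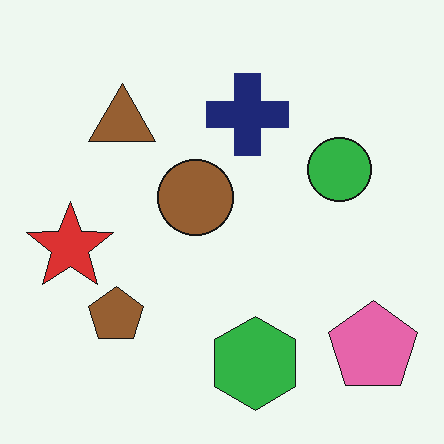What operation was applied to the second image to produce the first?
The image was mildly pixelated.

Shapes are reduced to large square blocks; fine edges and outlines are lost — a downscale-then-upscale (mosaic) effect.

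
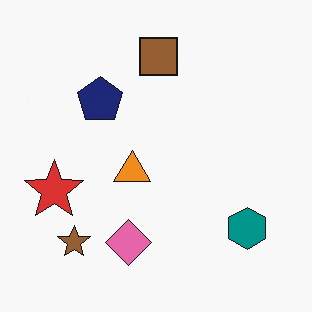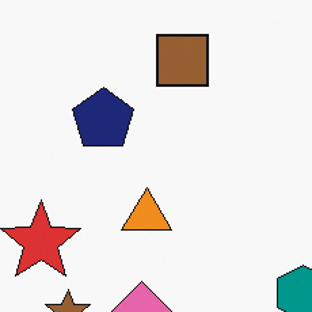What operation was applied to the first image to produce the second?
The second image is the first cropped slightly and scaled back up.

The visible shapes are larger and the field of view is narrower; shapes near the original edges may be partly or wholly outside the frame — a crop-and-rescale.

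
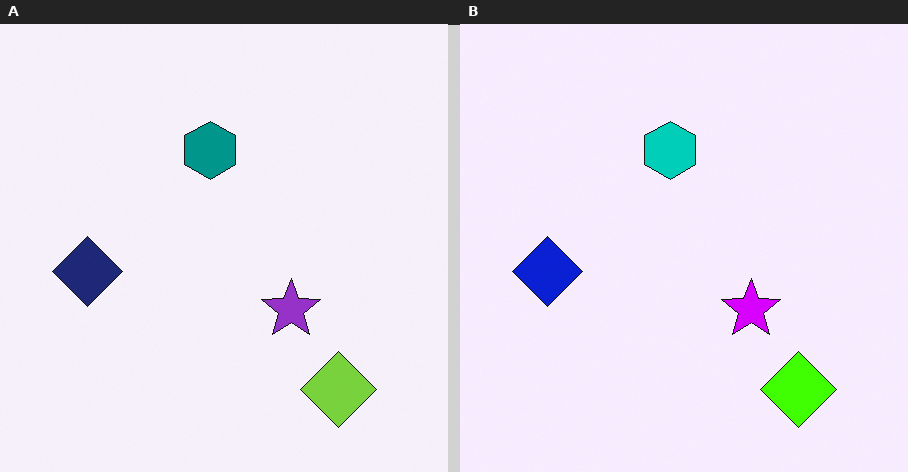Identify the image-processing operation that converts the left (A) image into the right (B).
Heavily oversaturated.

All colors are more vivid — a global saturation change.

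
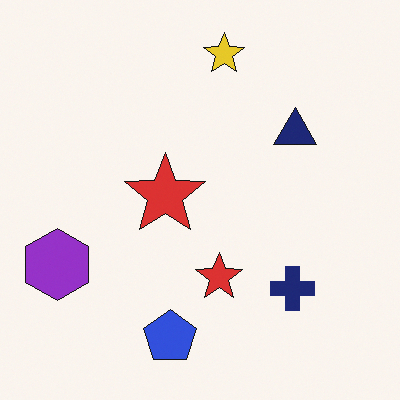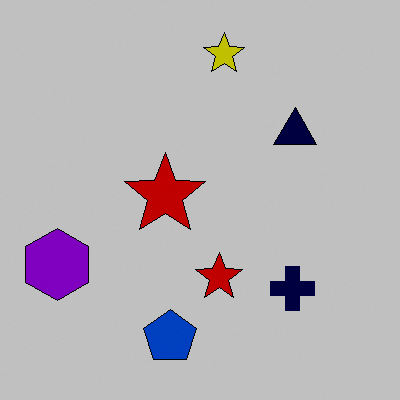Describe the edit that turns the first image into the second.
Heavily posterized to just a handful of flat colors.

Each flat color has snapped to a coarser quantized level — most visibly, the near-white background has dropped to a flat grey.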